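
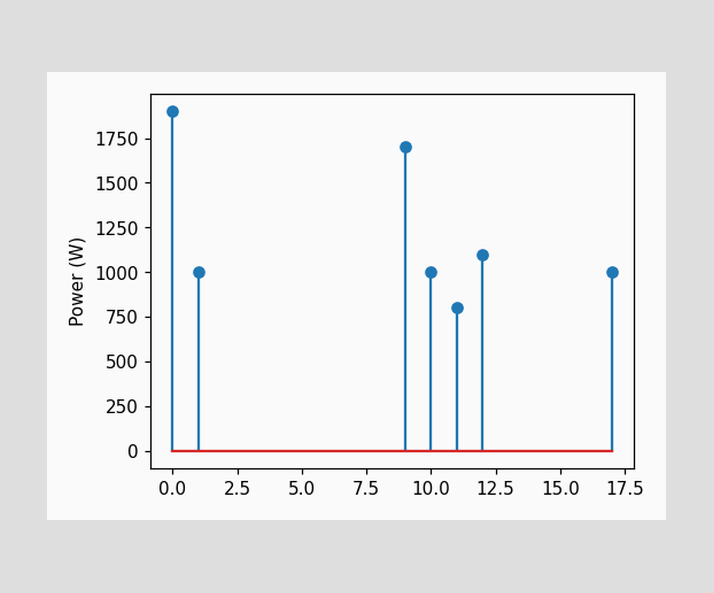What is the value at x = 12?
1100W

The stem at x=12 reaches 1100W.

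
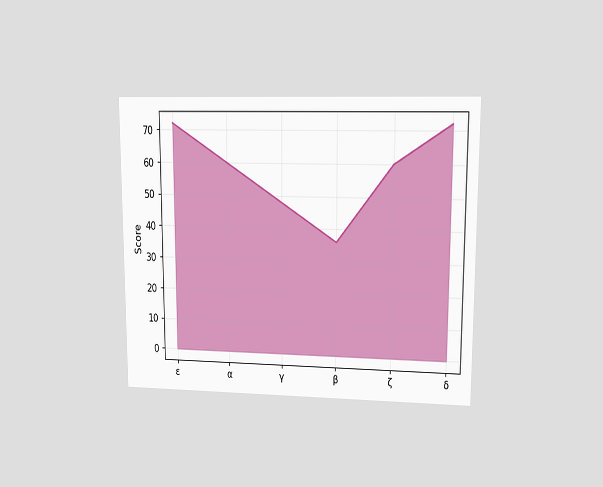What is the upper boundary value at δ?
72

The chart is viewed at a slight angle. At δ the upper boundary is at 72.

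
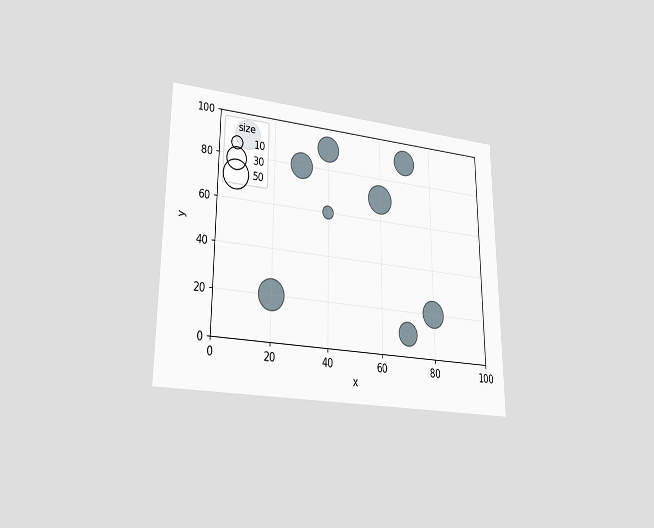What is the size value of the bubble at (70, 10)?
30

The chart is viewed at a slight angle. Matching the bubble at (70, 10) against the size legend gives 30.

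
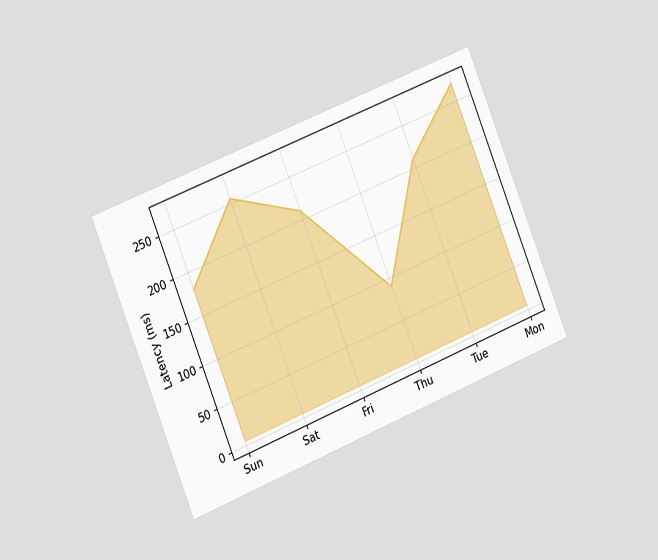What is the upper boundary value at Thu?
The chart is tilted about 22° counter-clockwise and viewed slightly from the left. At Thu the upper boundary is at 90ms.

90ms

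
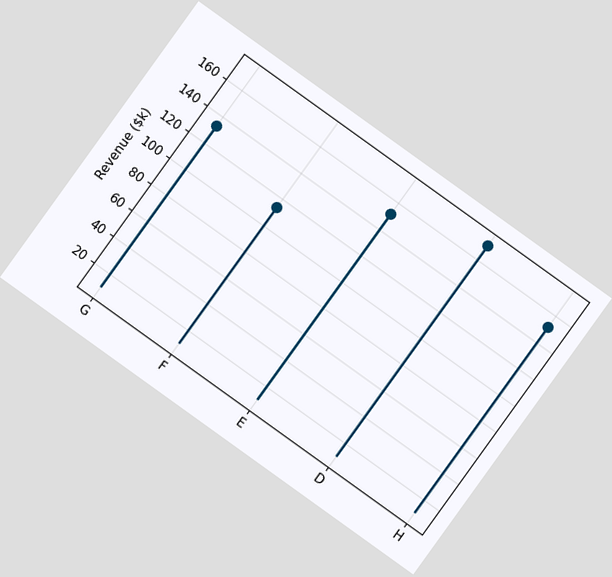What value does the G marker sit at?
$133k

The chart is tilted about 36° clockwise. The G marker sits at $133k.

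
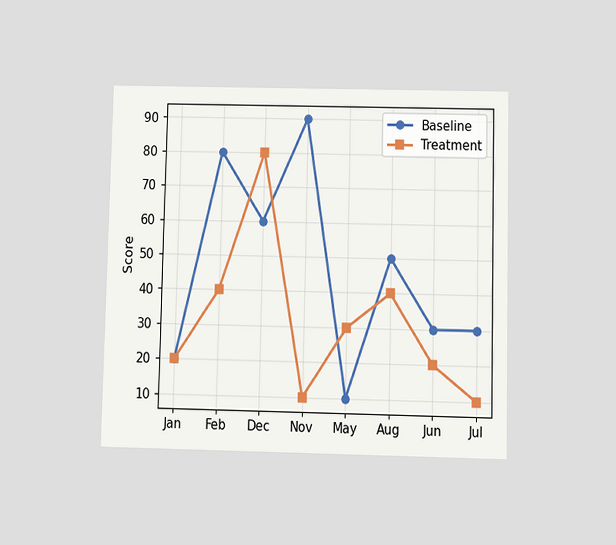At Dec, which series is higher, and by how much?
Treatment, by 20

The chart is viewed at a slight angle. At Dec, Treatment sits above the other line by 20.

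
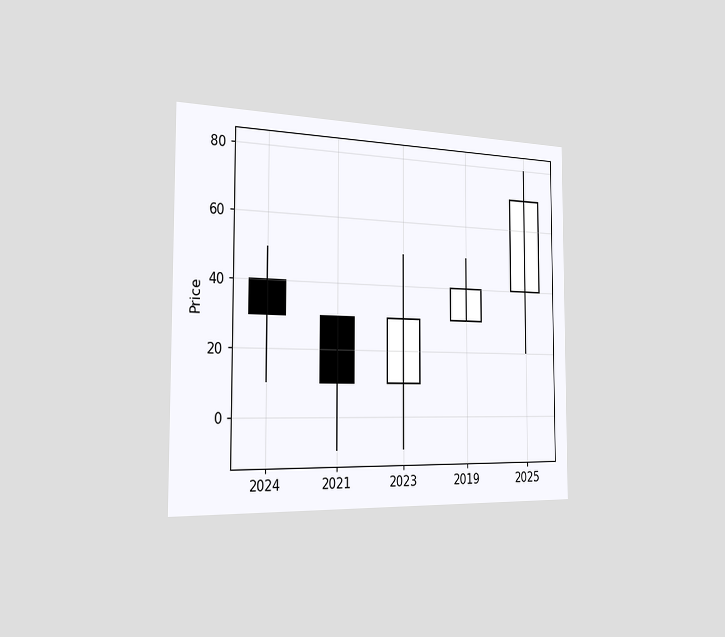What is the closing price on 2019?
40

The chart is viewed slightly from the left. The 2019 candle closes at 40.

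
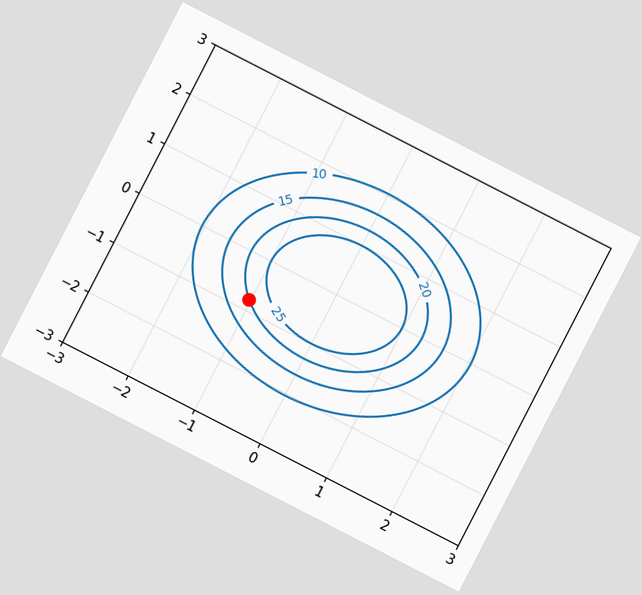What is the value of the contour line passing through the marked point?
20

The chart is tilted about 27° clockwise. The marked point sits on the contour labelled 20.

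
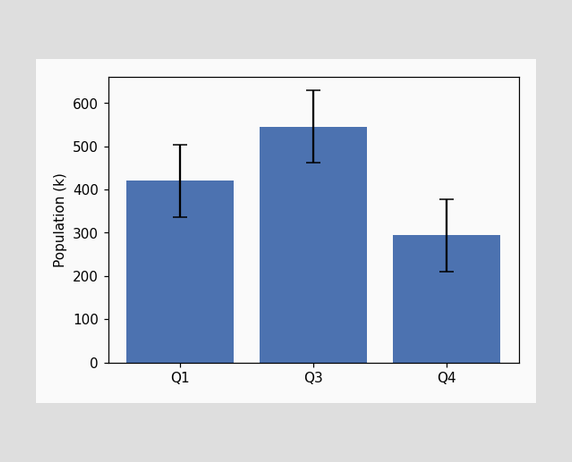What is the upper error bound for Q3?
630k

The Q3 bar's upper whisker reaches 630k.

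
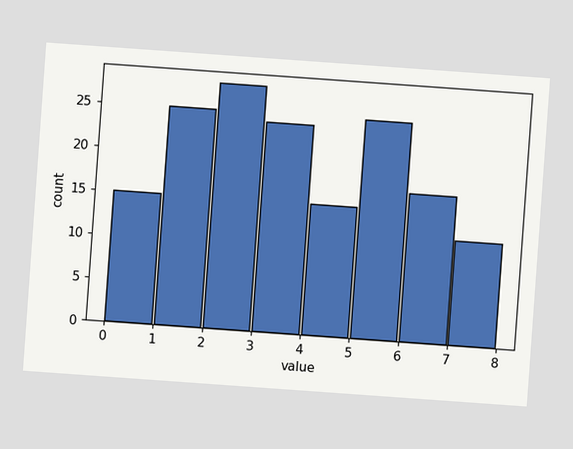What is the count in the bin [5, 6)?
25

The chart is tilted about 4° clockwise. The [5, 6) bin has height 25.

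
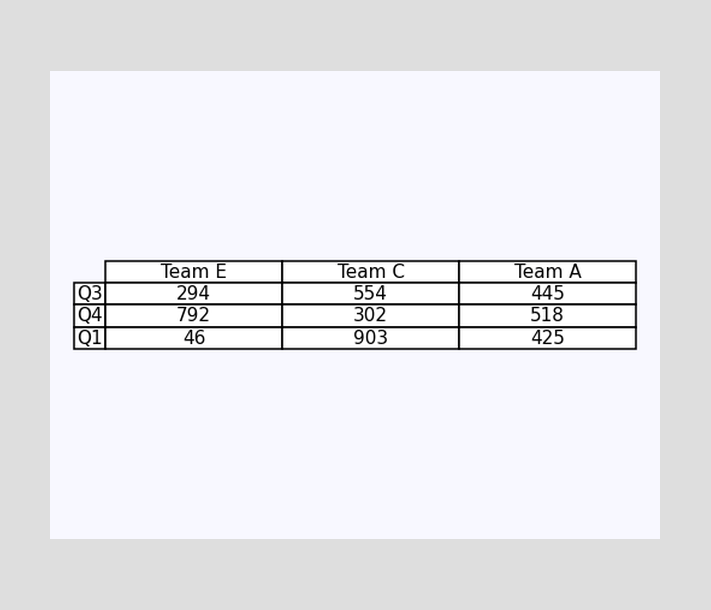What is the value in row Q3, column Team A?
The (Q3, Team A) cell reads 445.

445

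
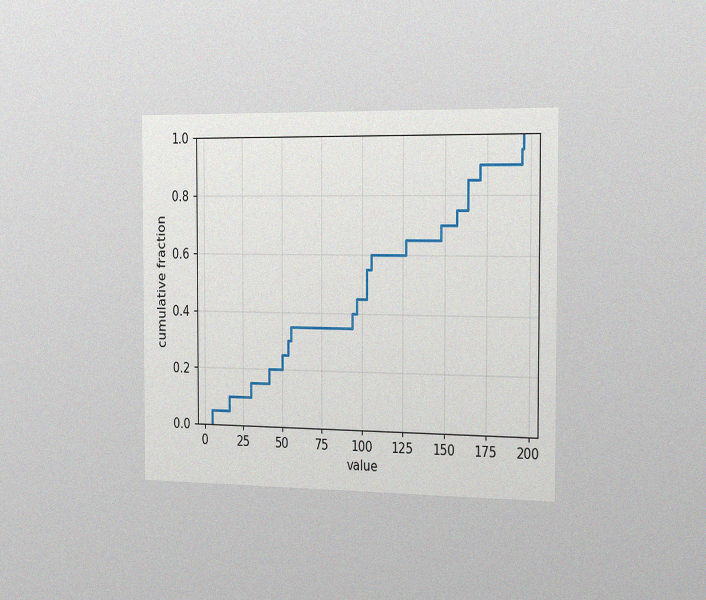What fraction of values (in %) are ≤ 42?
The chart is viewed slightly from the right, with some photo noise. At x=42 the ECDF step is at 20%.

20%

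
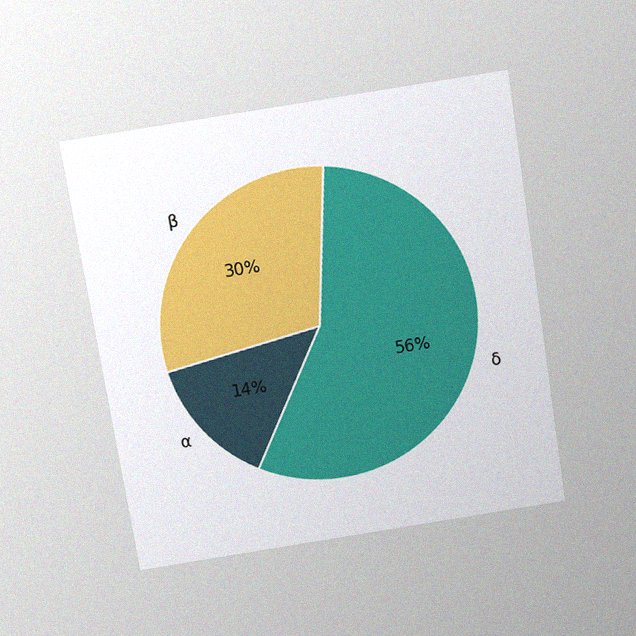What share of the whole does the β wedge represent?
The chart is tilted about 9° counter-clockwise and viewed slightly from above, with some photo noise. The β slice takes up 30% of the pie.

30%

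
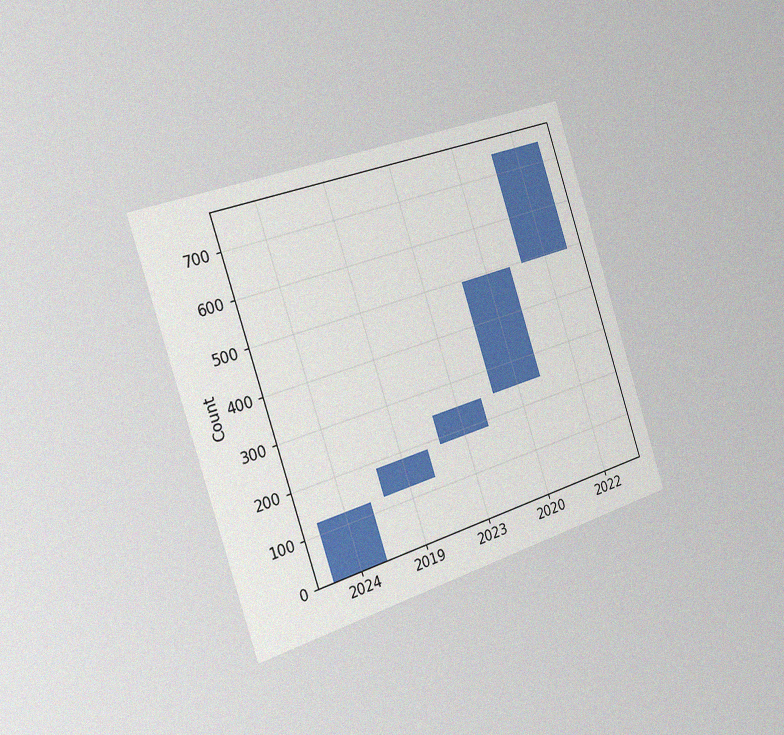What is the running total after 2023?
248

The chart is tilted about 18° counter-clockwise and viewed slightly from the left, with some photo noise. After 2023 the running total reaches 248.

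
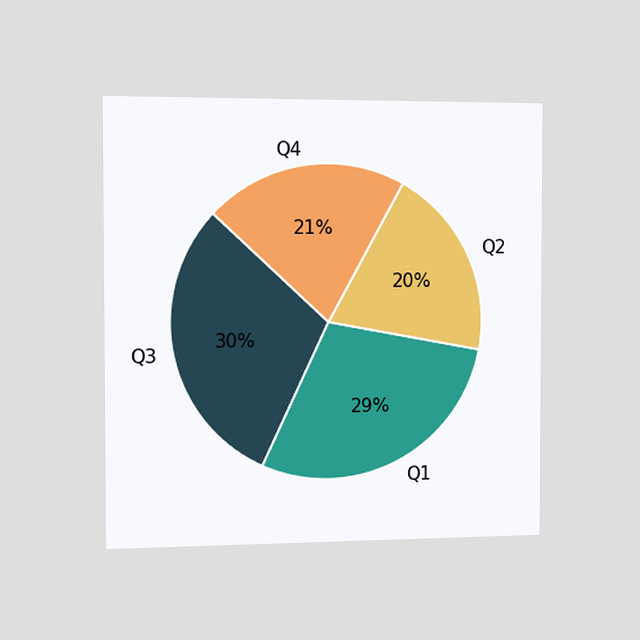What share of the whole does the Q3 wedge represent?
The chart is viewed slightly from the left. The Q3 slice takes up 30% of the pie.

30%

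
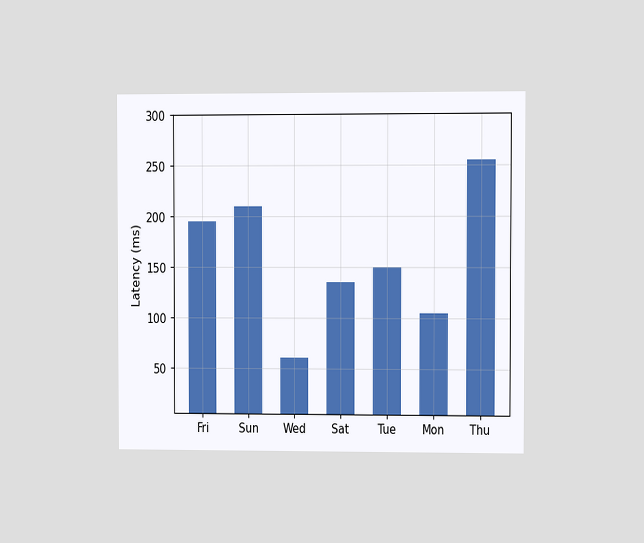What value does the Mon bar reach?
The chart is viewed at a slight angle. Reading along the chart's y-axis, the Mon bar reaches 105ms.

105ms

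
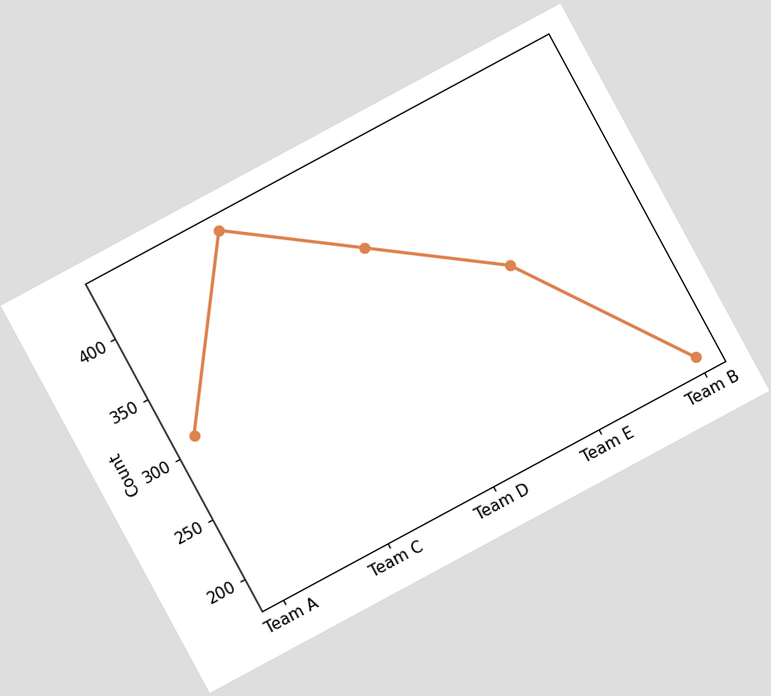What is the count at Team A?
310

The chart is tilted about 28° counter-clockwise. At Team A, the line is at 310.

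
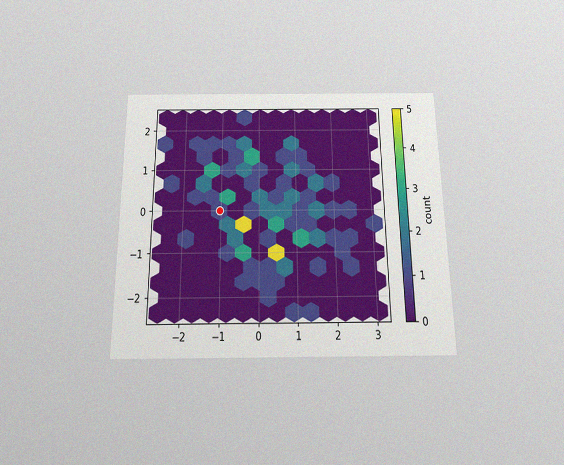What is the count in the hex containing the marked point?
1

The chart is viewed slightly from below, with some photo noise. The marked hex reads 1 on the colorbar.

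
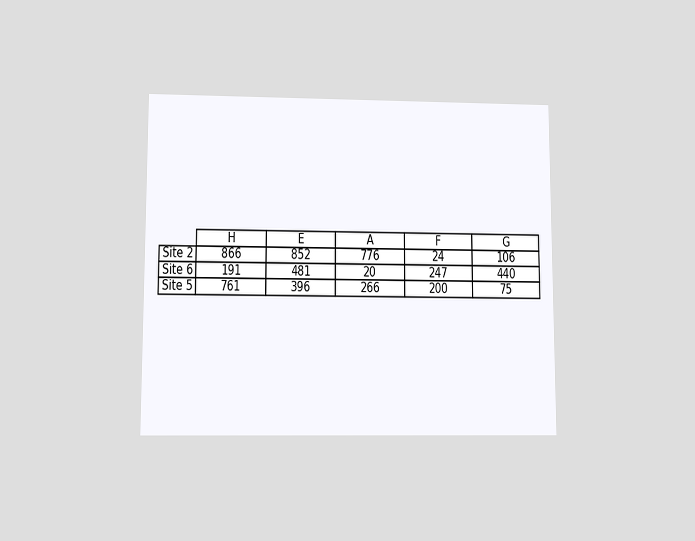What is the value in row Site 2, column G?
The chart is viewed slightly from below. The (Site 2, G) cell reads 106.

106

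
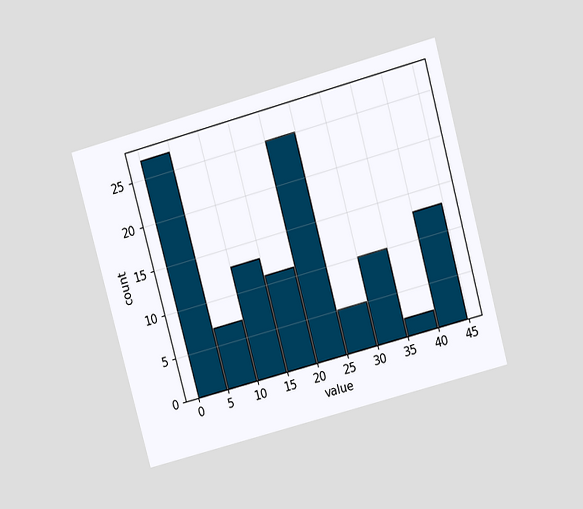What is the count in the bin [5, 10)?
7

The chart is tilted about 15° counter-clockwise and viewed slightly from above. The [5, 10) bin has height 7.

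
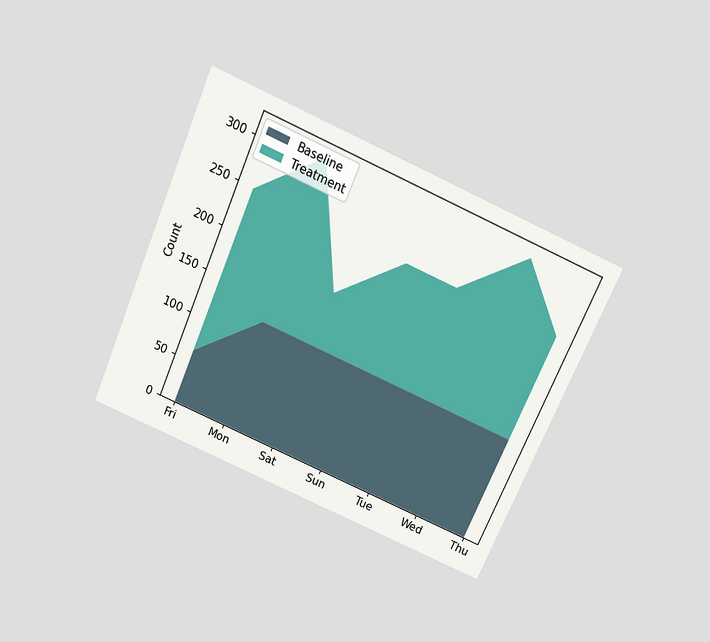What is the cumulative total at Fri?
The chart is tilted about 24° clockwise and viewed slightly from above. The stacked total at Fri reaches 248.

248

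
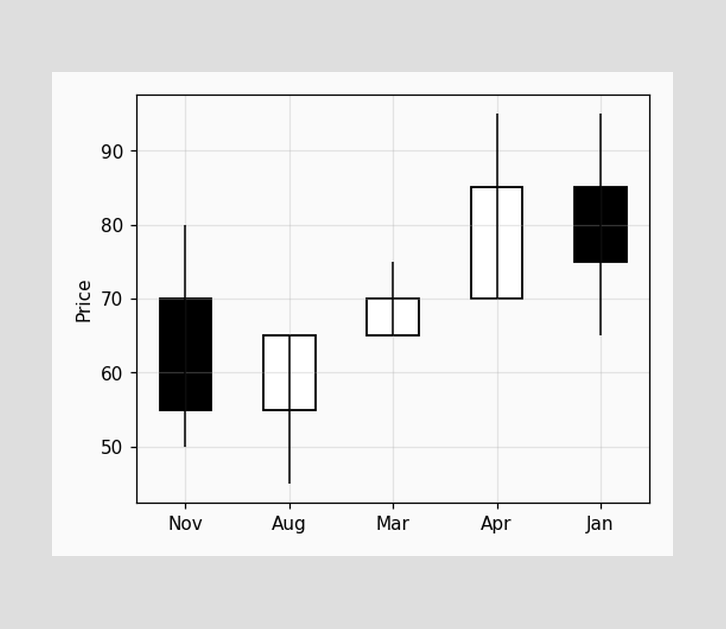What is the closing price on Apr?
85

The Apr candle closes at 85.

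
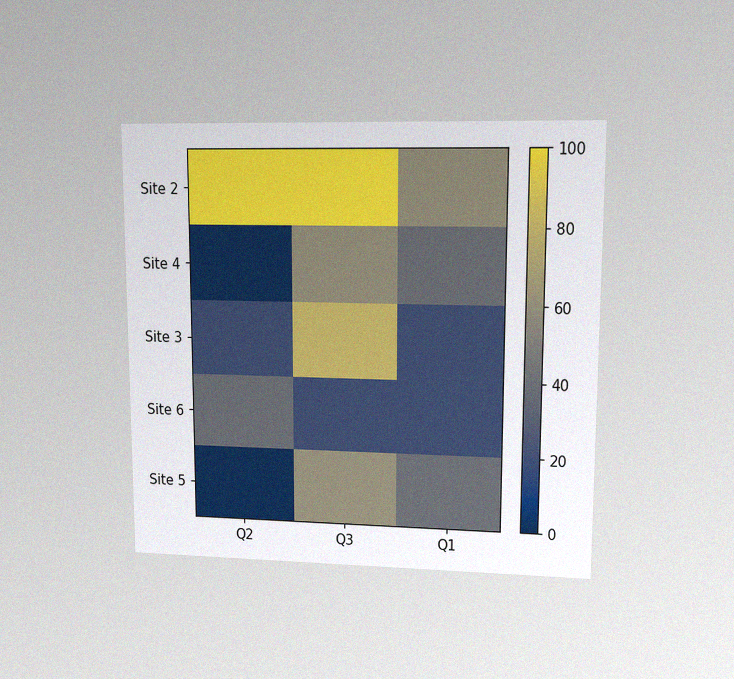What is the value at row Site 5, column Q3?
60

The chart is viewed at a slight angle, with some photo noise. Matching cell (Site 5, Q3) against the colorbar gives 60.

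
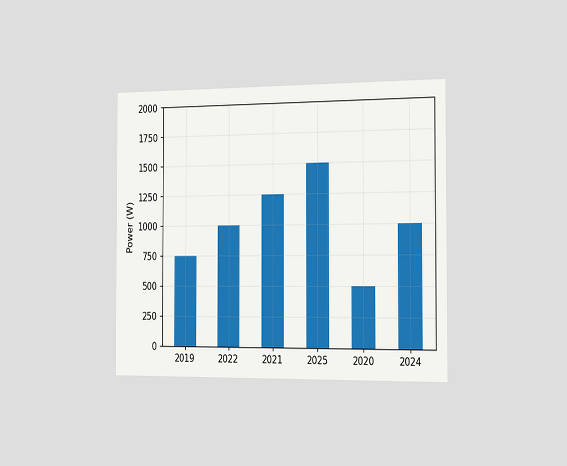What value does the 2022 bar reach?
The chart is viewed slightly from the right. Reading along the chart's y-axis, the 2022 bar reaches 1000W.

1000W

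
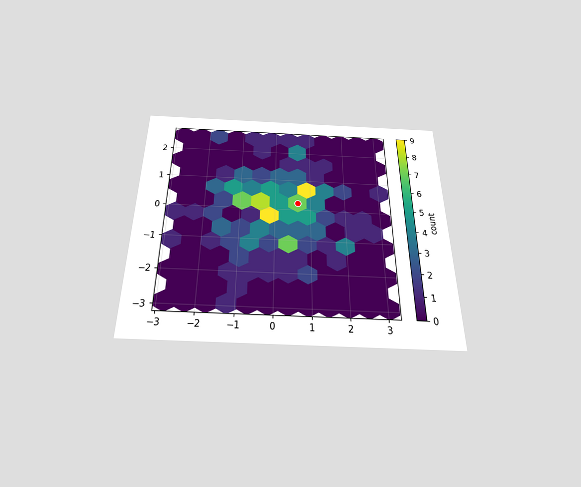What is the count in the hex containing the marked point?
7

The chart is viewed slightly from below. The marked hex reads 7 on the colorbar.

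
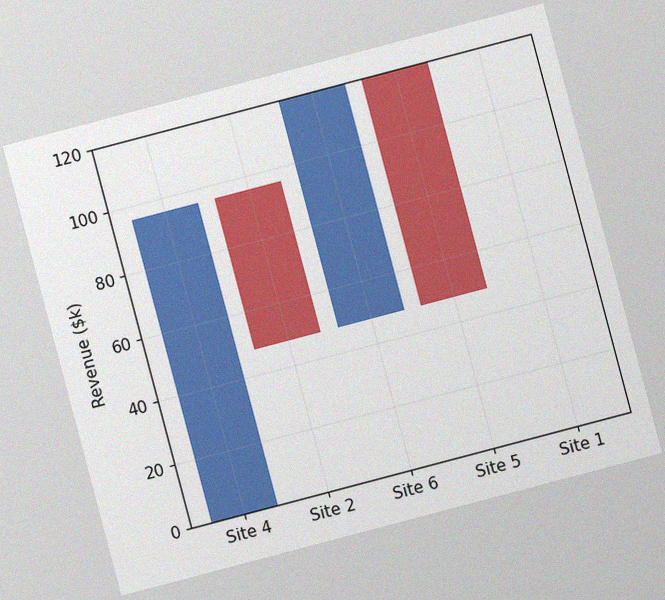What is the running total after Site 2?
$48k

The chart is tilted about 15° counter-clockwise, with some photo noise. After Site 2 the running total reaches $48k.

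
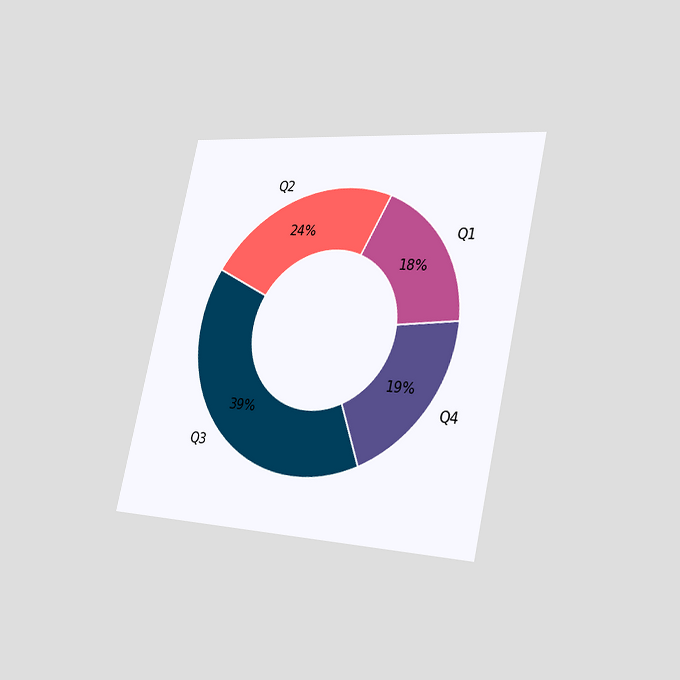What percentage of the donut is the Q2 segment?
The chart is tilted about 13° clockwise and viewed slightly from the right. The Q2 segment takes up 24% of the ring.

24%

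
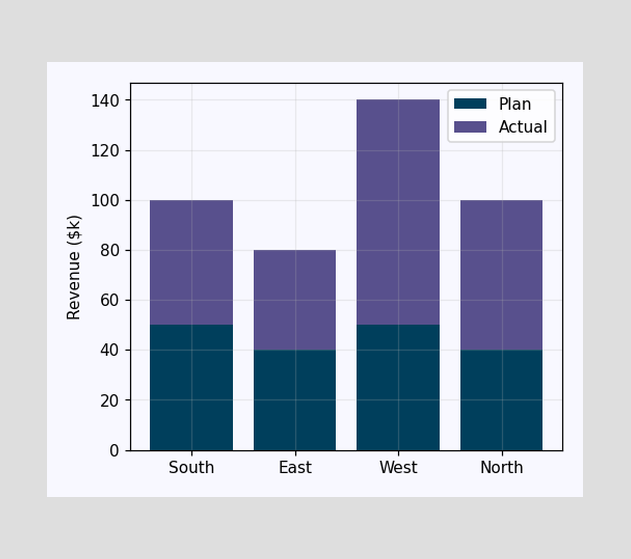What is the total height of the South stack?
$100k

The South stack's top reaches $100k on the y-axis.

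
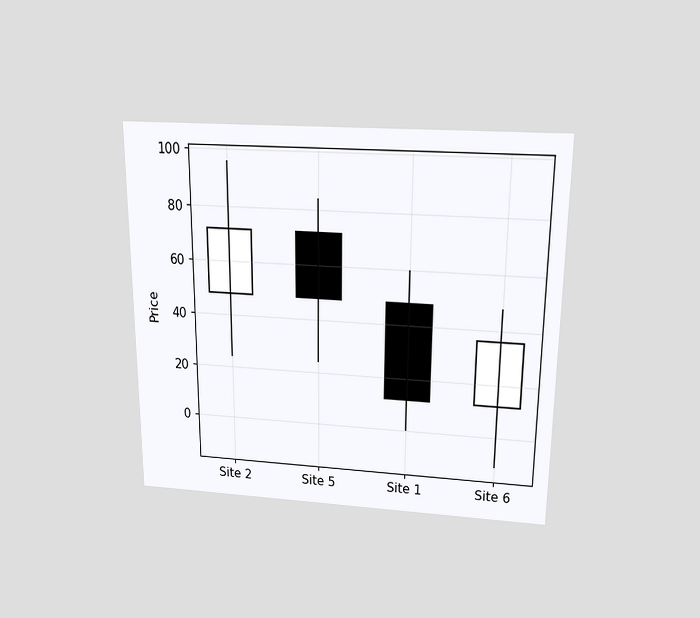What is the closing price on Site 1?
12

The chart is viewed slightly from above. The Site 1 candle closes at 12.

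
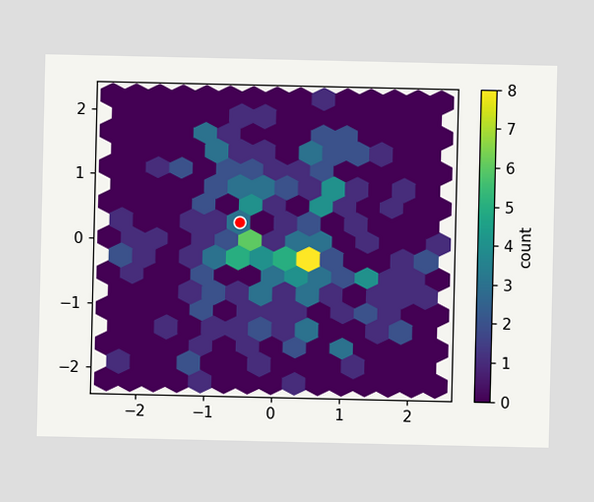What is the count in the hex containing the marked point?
3

The marked hex reads 3 on the colorbar.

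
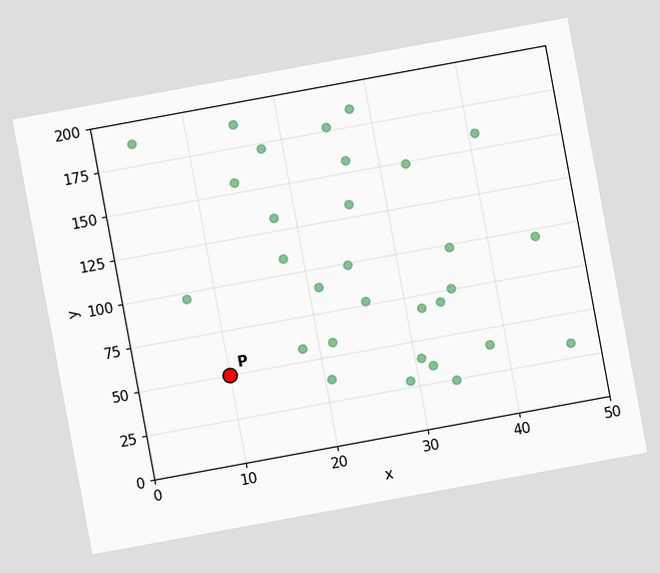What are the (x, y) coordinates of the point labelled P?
The chart is tilted about 10° counter-clockwise. Following the gridlines from P to each axis, P sits at (10, 50).

(10, 50)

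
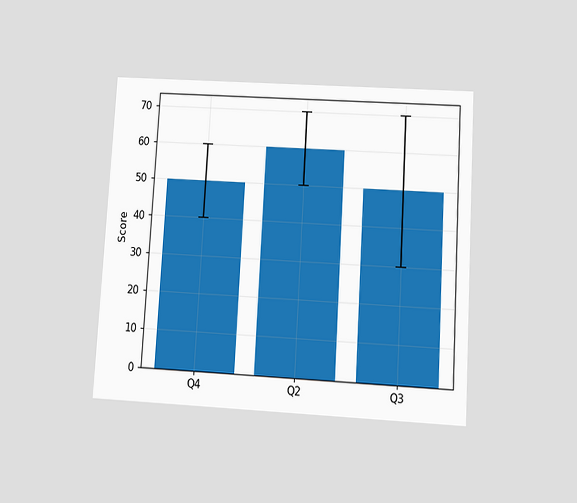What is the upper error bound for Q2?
70

The chart is tilted about 3° clockwise and viewed at a slight angle. The Q2 bar's upper whisker reaches 70.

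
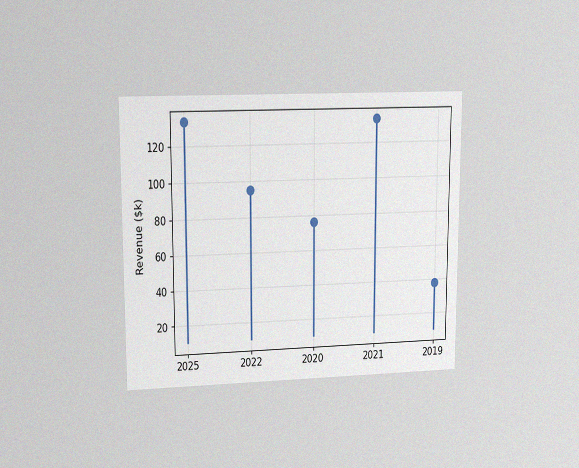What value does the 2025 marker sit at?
$133k

The chart is viewed at a slight angle, with some photo noise. The 2025 marker sits at $133k.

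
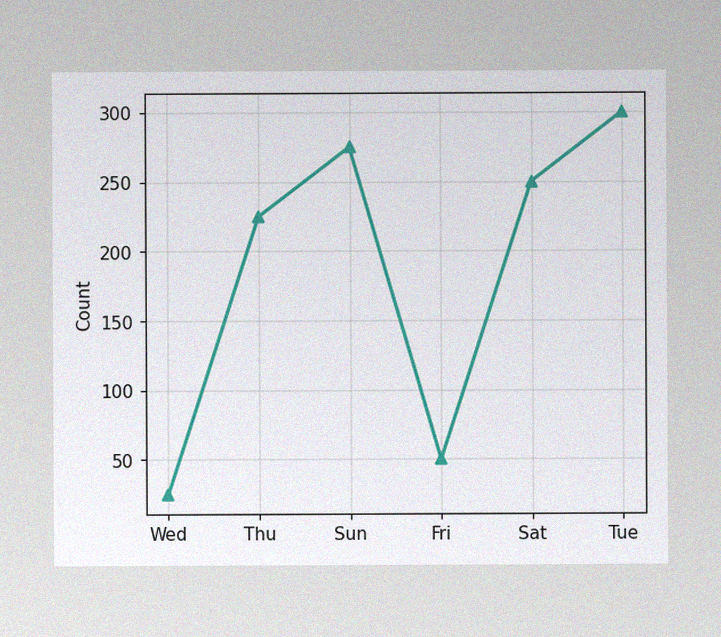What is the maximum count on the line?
The image has some photo noise and uneven lighting. The highest point is at Tue, and reading across to the y-axis gives 300.

300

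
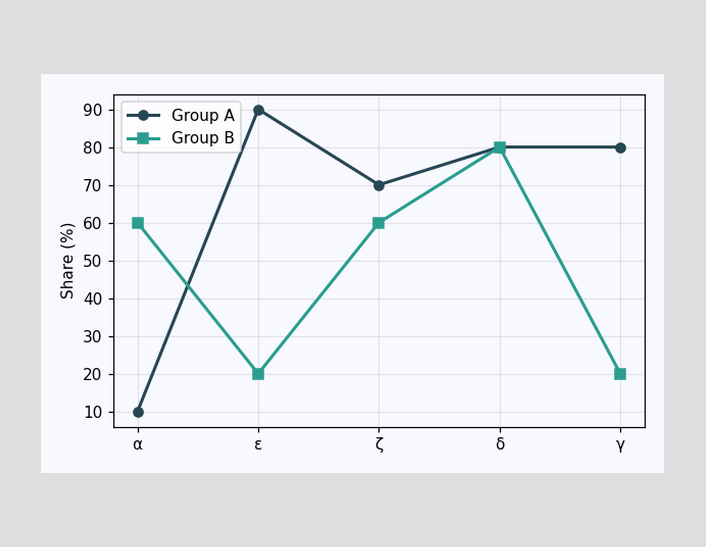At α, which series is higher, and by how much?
At α, Group B sits above the other line by 50%.

Group B, by 50%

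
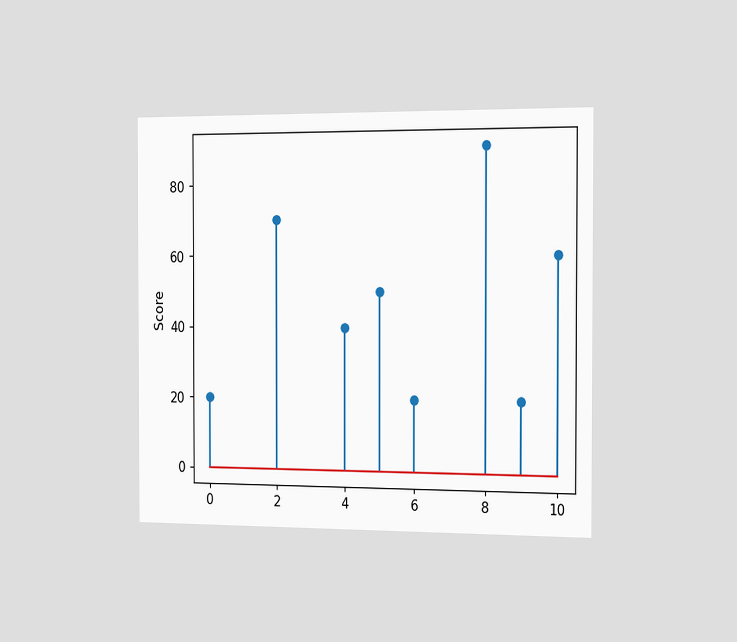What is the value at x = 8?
90

The chart is viewed slightly from the right. The stem at x=8 reaches 90.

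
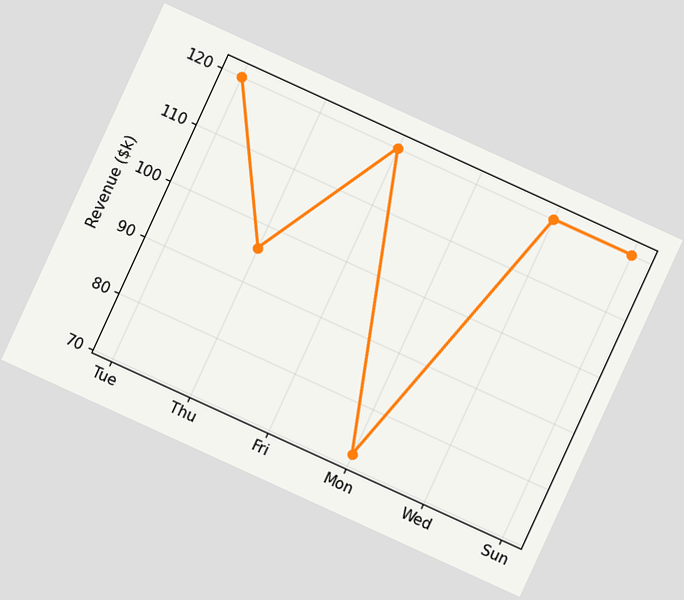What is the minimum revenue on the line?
$72k

The chart is tilted about 25° clockwise. The lowest point is at Mon, and reading across to the y-axis gives $72k.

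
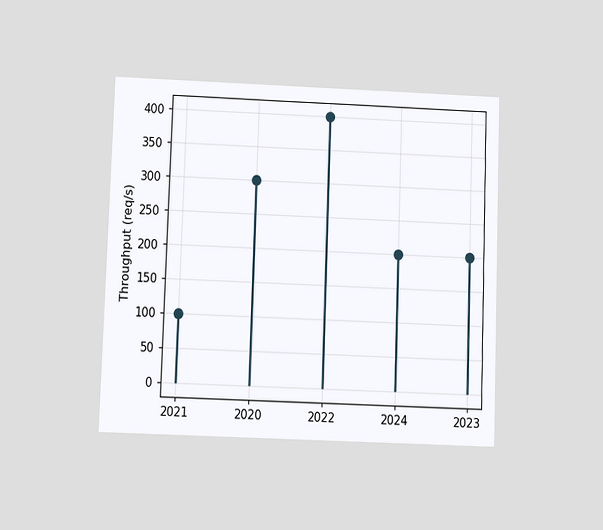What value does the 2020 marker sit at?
The chart is tilted about 2° clockwise and viewed slightly from below. The 2020 marker sits at 300req/s.

300req/s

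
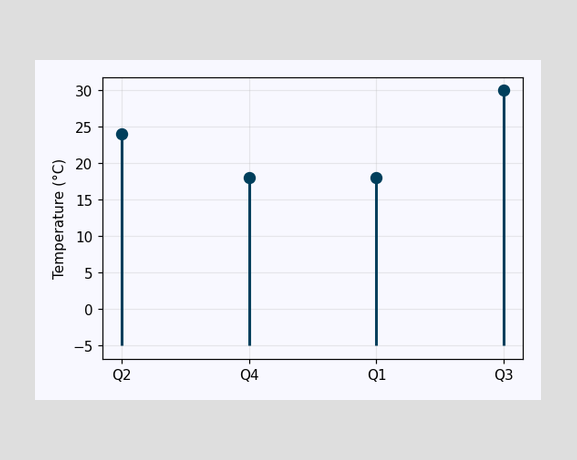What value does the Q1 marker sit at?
The Q1 marker sits at 18°C.

18°C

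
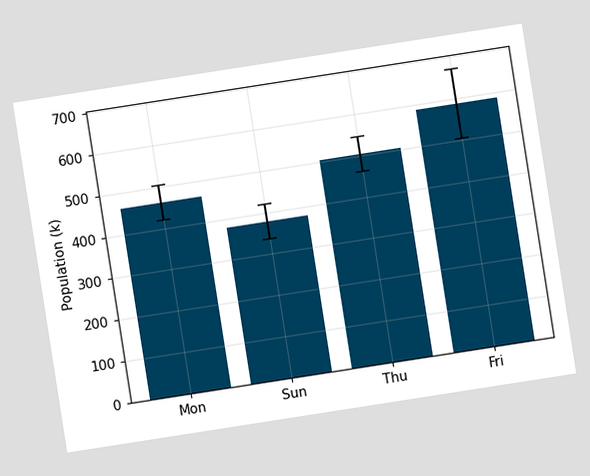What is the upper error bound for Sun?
420k

The chart is tilted about 9° counter-clockwise. The Sun bar's upper whisker reaches 420k.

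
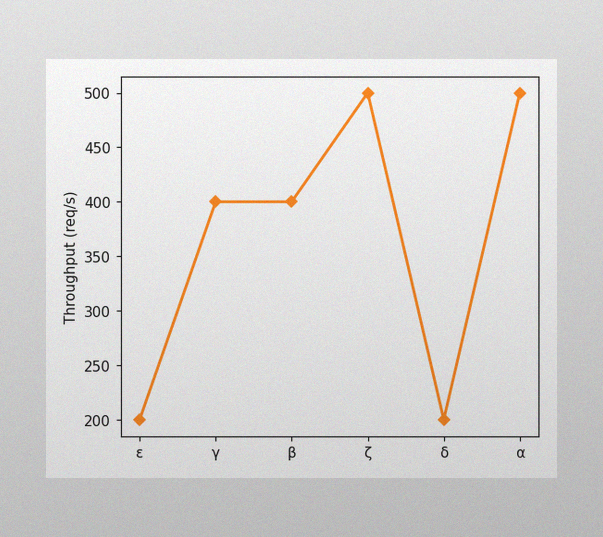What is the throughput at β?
The image has some photo noise and uneven lighting. At β, the line is at 400req/s.

400req/s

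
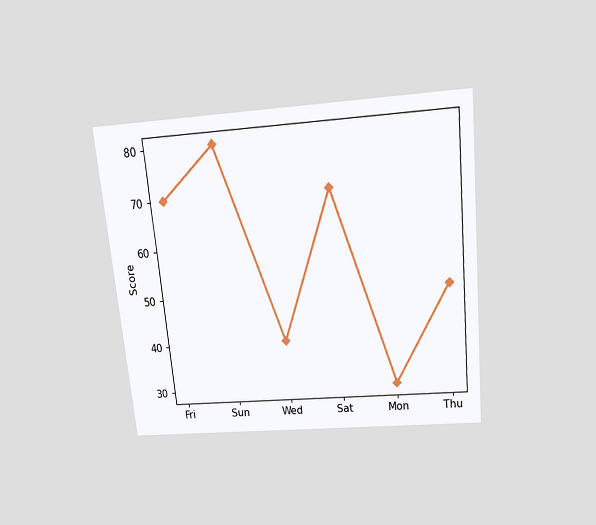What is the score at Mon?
The chart is tilted about 6° counter-clockwise and viewed slightly from above. At Mon, the line is at 30.

30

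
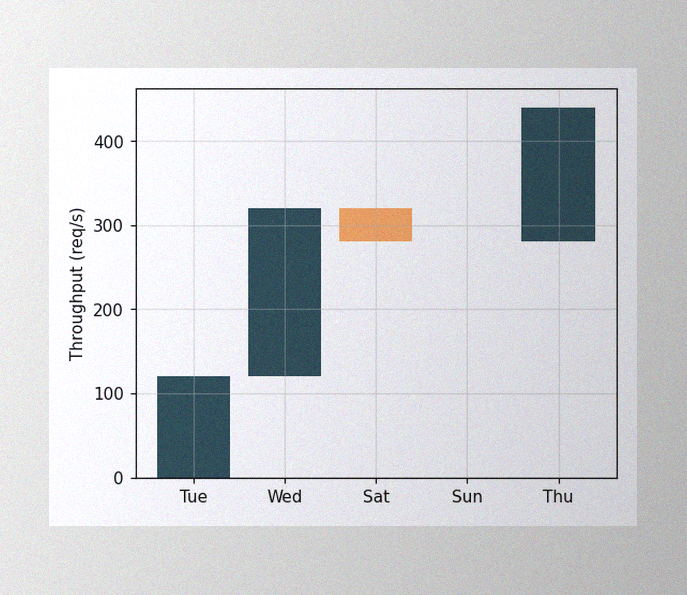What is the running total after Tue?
The image has some photo noise and uneven lighting. After Tue the running total reaches 120req/s.

120req/s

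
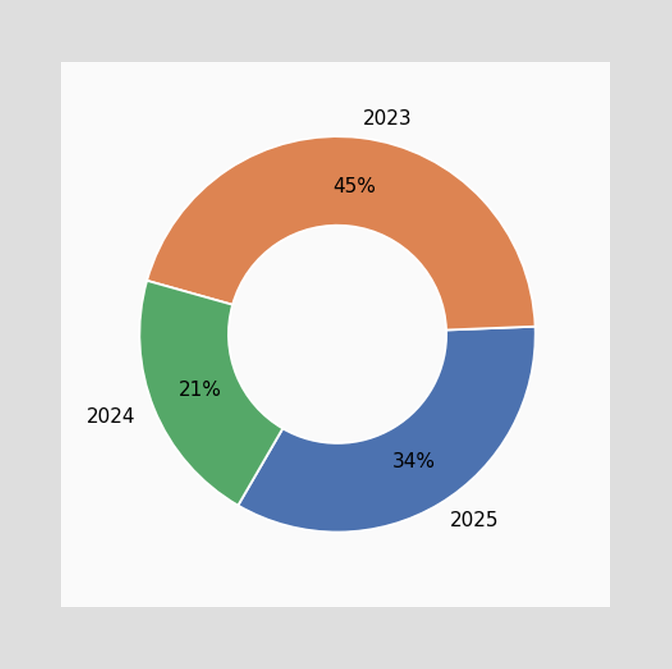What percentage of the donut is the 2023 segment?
45%

The 2023 segment takes up 45% of the ring.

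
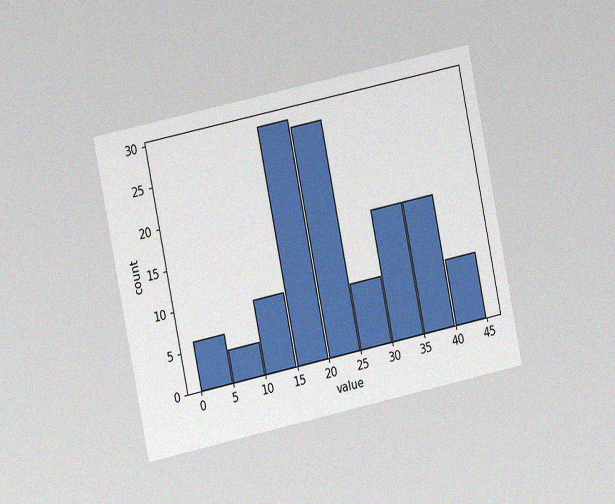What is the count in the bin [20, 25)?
The chart is tilted about 12° counter-clockwise and viewed slightly from the left, with some photo noise. The [20, 25) bin has height 28.

28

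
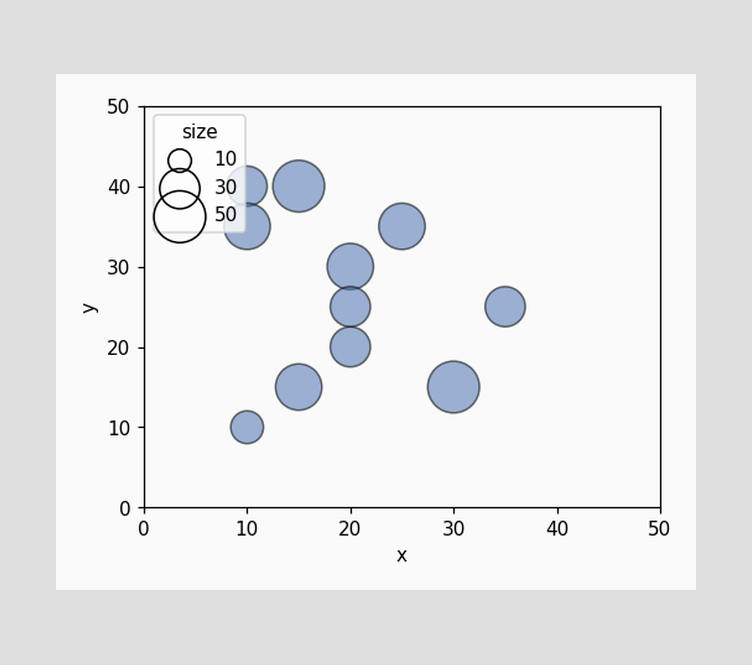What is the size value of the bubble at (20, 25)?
Matching the bubble at (20, 25) against the size legend gives 30.

30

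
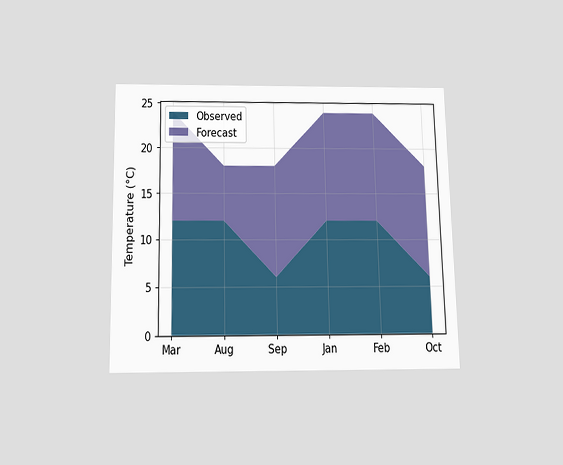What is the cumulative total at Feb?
24°C

The chart is viewed slightly from below. The stacked total at Feb reaches 24°C.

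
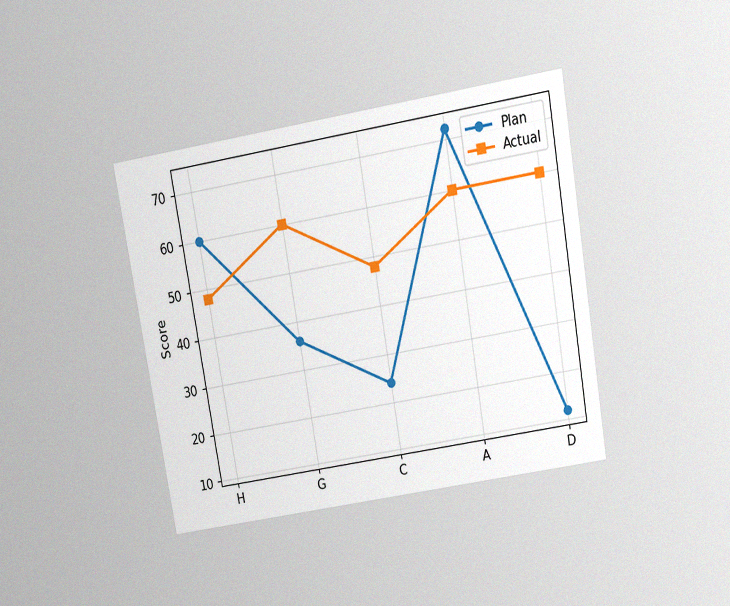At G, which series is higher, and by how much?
Actual, by 24

The chart is tilted about 10° counter-clockwise and viewed slightly from above, with some photo noise. At G, Actual sits above the other line by 24.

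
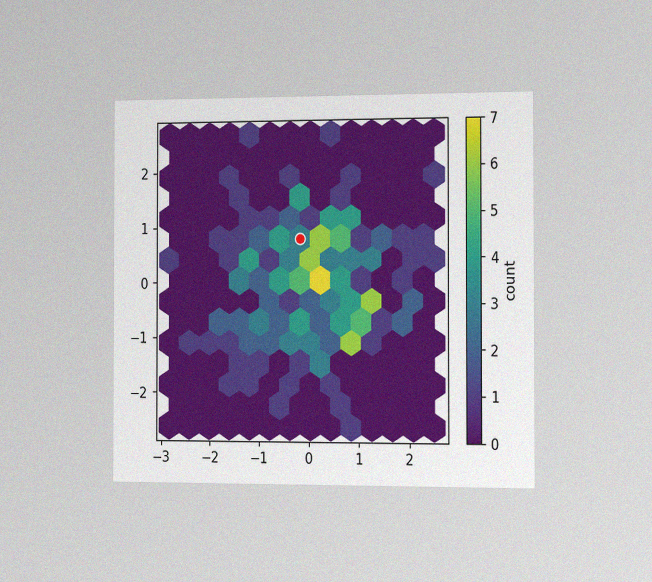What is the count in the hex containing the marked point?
The chart is viewed slightly from the right, with some photo noise. The marked hex reads 3 on the colorbar.

3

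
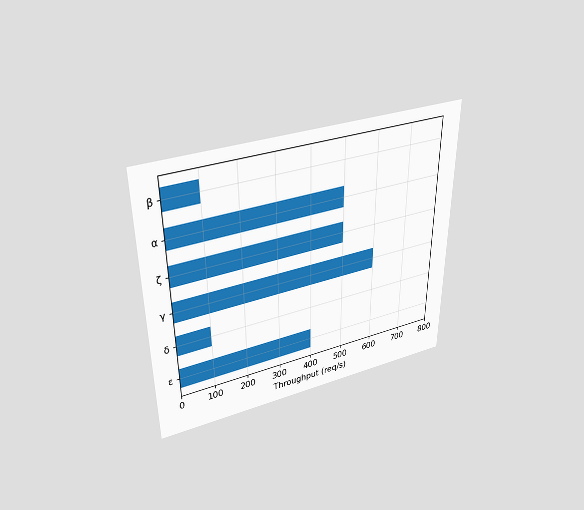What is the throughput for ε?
The chart is viewed slightly from above. Reading along the chart's x-axis, the ε bar reaches 400req/s.

400req/s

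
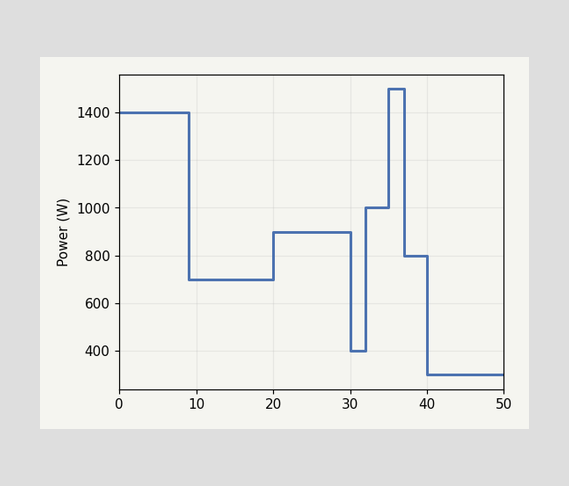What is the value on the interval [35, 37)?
On [35, 37) the step sits at 1500W.

1500W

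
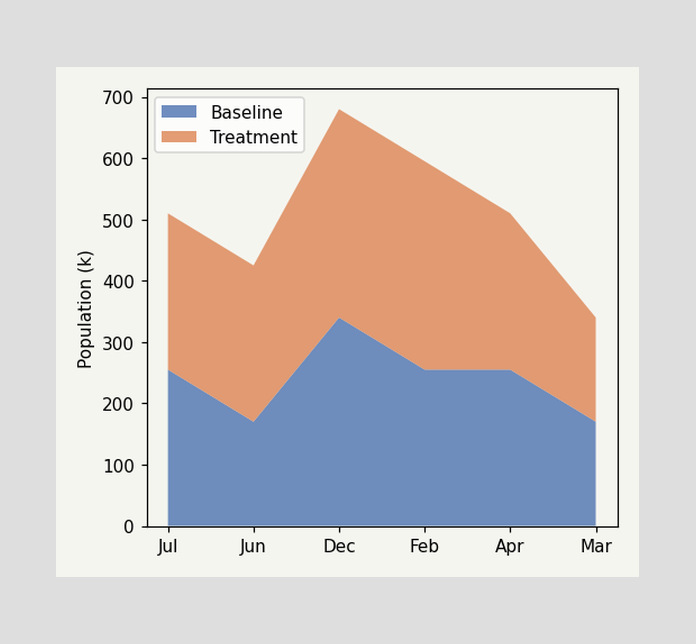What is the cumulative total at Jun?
The stacked total at Jun reaches 425k.

425k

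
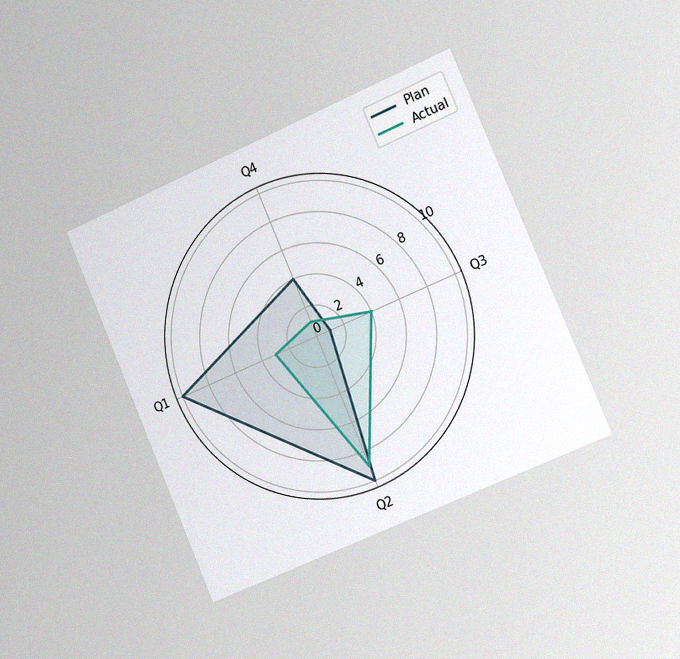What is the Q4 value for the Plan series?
4

The chart is tilted about 23° counter-clockwise and viewed slightly from the right, with some photo noise. On the Q4 axis, Plan reaches 4.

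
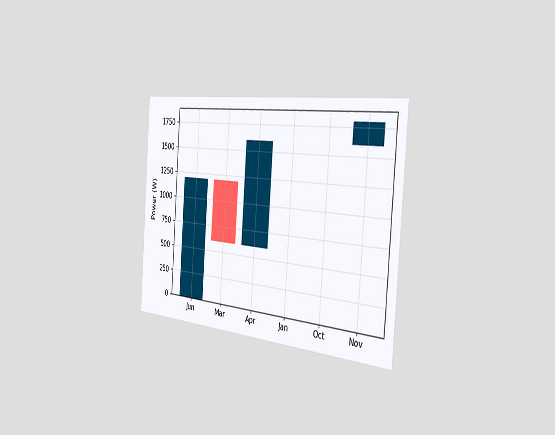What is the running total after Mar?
600W

The chart is tilted about 4° clockwise and viewed slightly from the right. After Mar the running total reaches 600W.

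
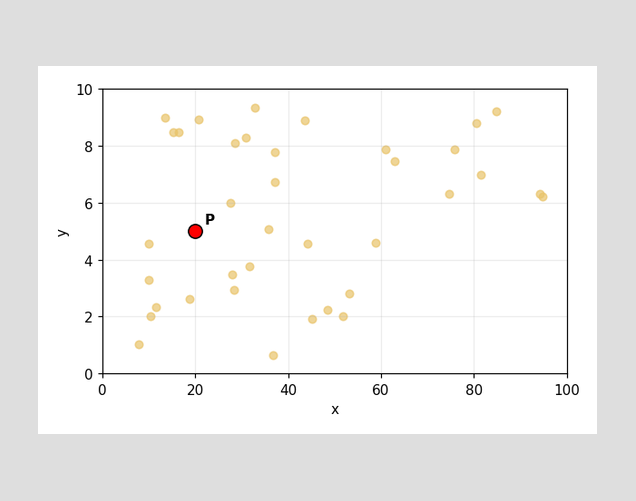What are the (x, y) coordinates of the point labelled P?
(20, 5)

Following the gridlines from P to each axis, P sits at (20, 5).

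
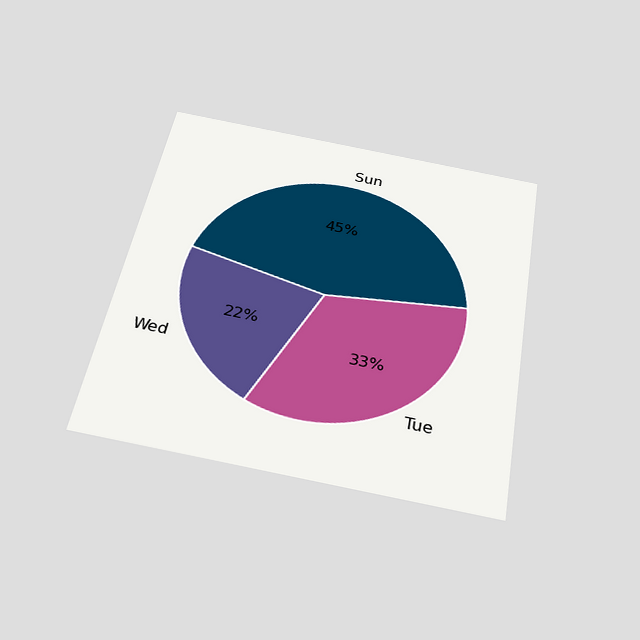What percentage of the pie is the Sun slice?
45%

The chart is tilted about 10° clockwise and viewed slightly from below. The Sun slice takes up 45% of the pie.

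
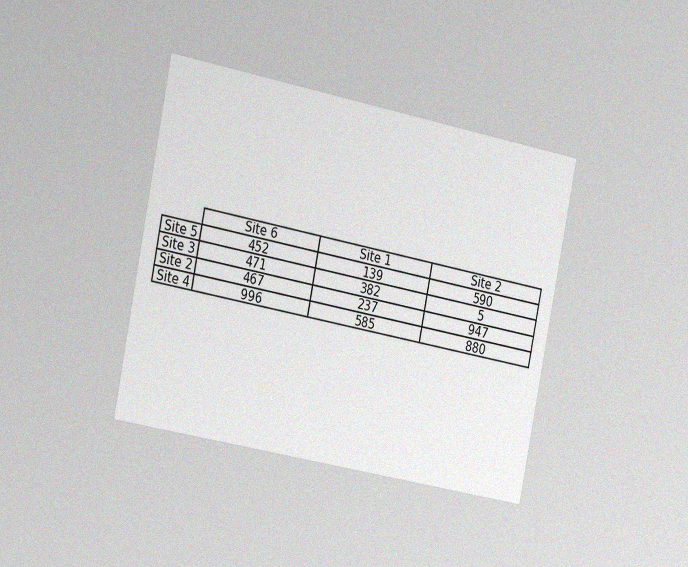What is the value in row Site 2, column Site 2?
The chart is tilted about 11° clockwise and viewed slightly from the left, with some photo noise. The (Site 2, Site 2) cell reads 947.

947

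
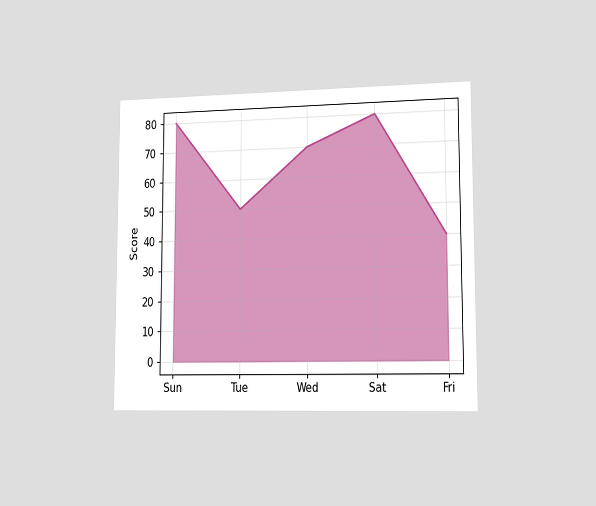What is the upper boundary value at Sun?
The chart is viewed slightly from the right. At Sun the upper boundary is at 80.

80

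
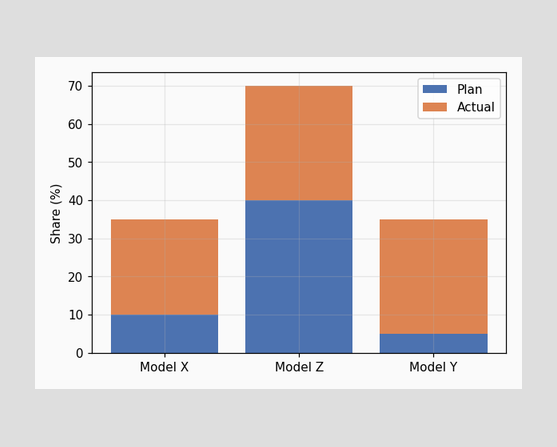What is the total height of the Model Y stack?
The Model Y stack's top reaches 35% on the y-axis.

35%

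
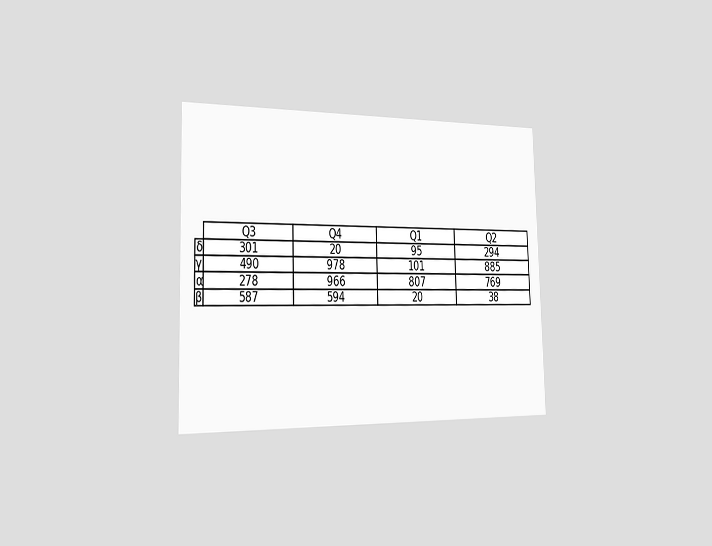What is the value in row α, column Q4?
The chart is viewed slightly from the left. The (α, Q4) cell reads 966.

966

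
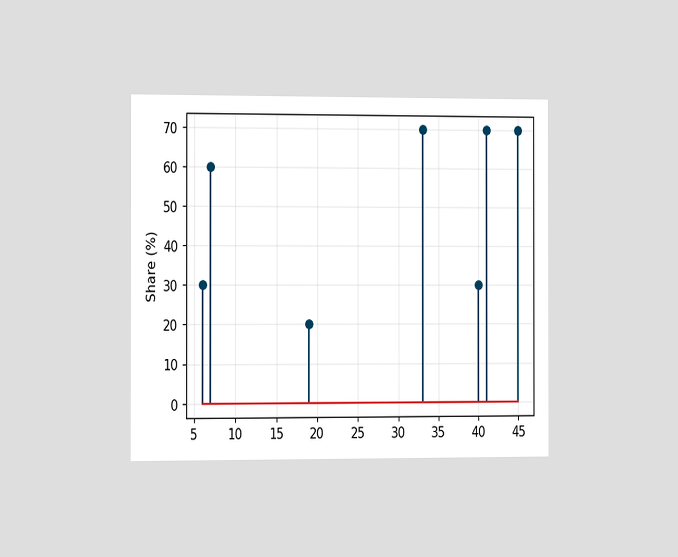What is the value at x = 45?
The chart is viewed slightly from the left. The stem at x=45 reaches 70%.

70%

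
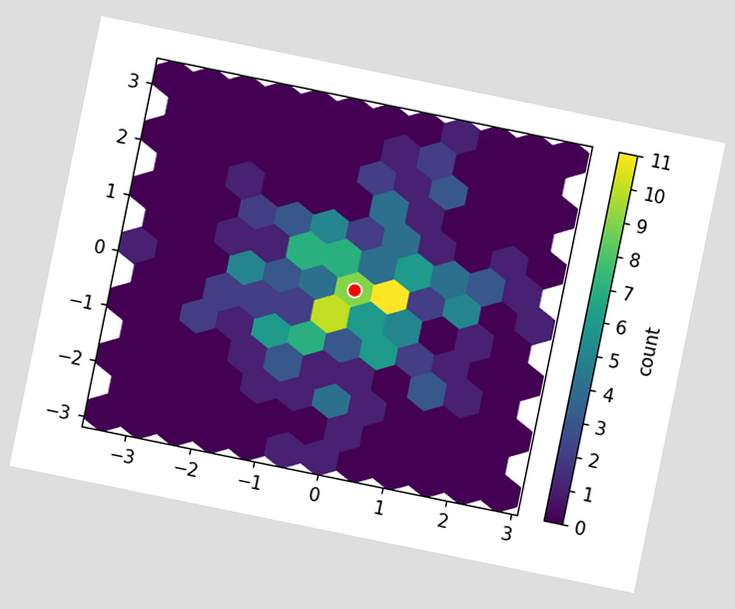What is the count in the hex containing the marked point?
9

The chart is tilted about 12° clockwise. The marked hex reads 9 on the colorbar.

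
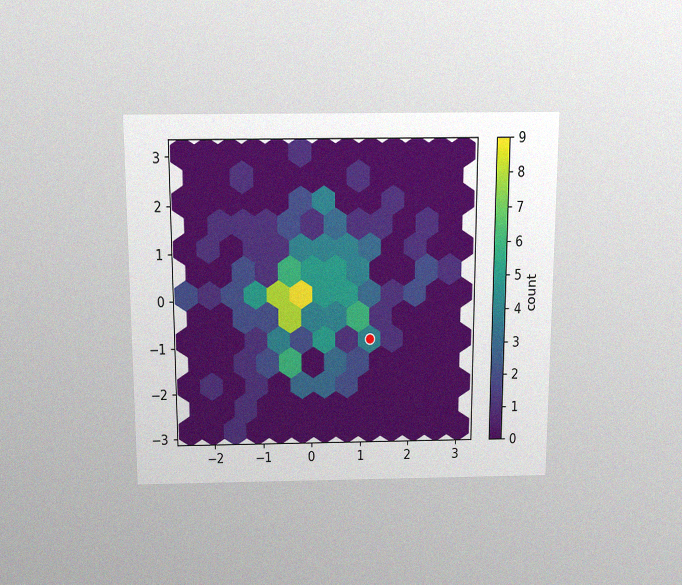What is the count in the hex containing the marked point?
The chart is viewed slightly from above, with some photo noise. The marked hex reads 4 on the colorbar.

4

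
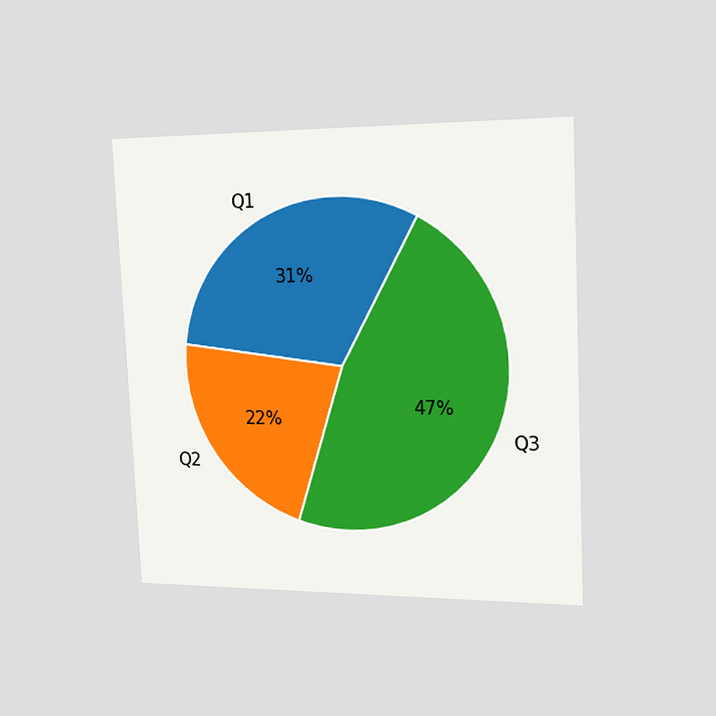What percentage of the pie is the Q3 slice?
47%

The chart is tilted about 3° counter-clockwise and viewed slightly from the right. The Q3 slice takes up 47% of the pie.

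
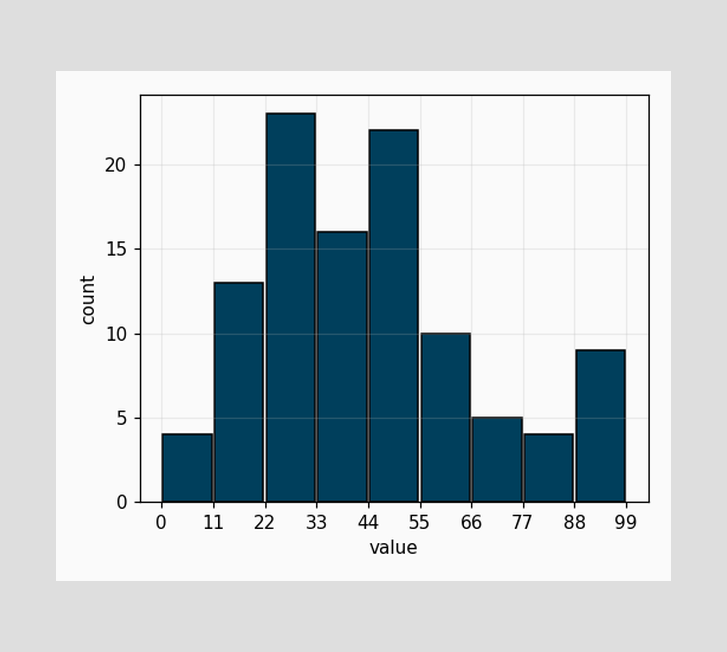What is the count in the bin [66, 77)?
The [66, 77) bin has height 5.

5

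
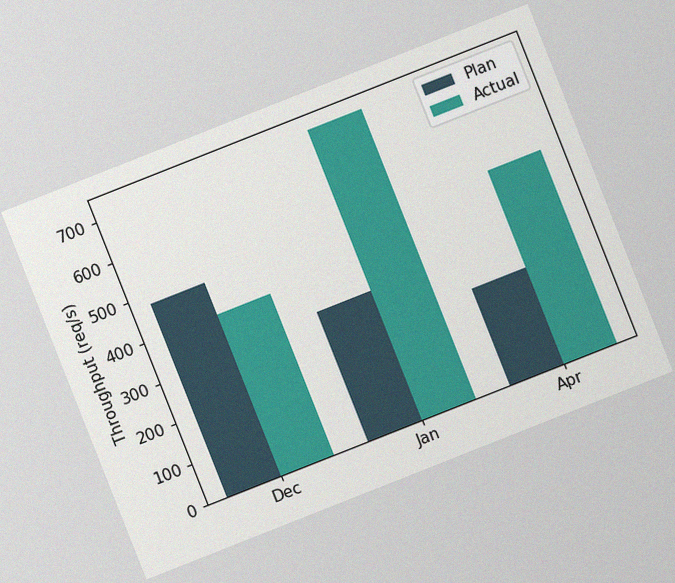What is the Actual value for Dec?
The chart is tilted about 22° counter-clockwise, with some photo noise. The Actual bar at Dec reaches 400req/s on the y-axis.

400req/s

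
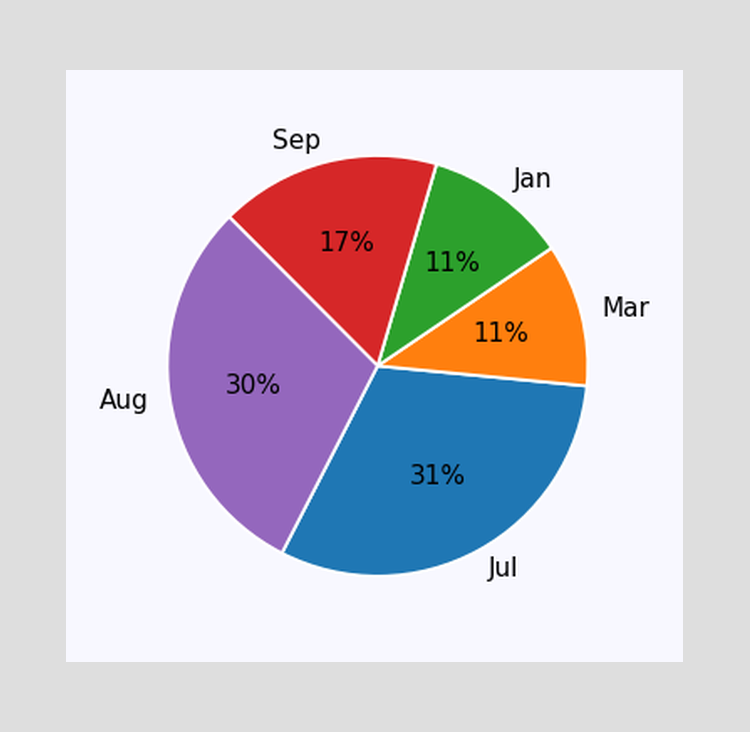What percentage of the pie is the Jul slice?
31%

The Jul slice takes up 31% of the pie.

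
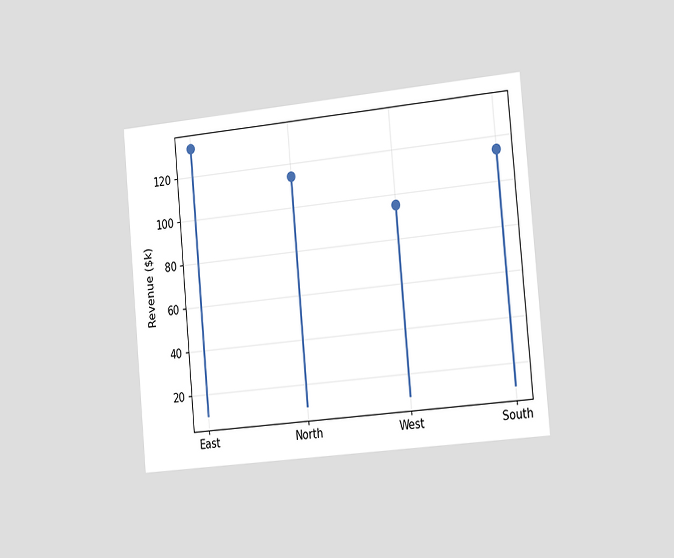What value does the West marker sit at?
$95k

The chart is tilted about 5° counter-clockwise and viewed slightly from the right. The West marker sits at $95k.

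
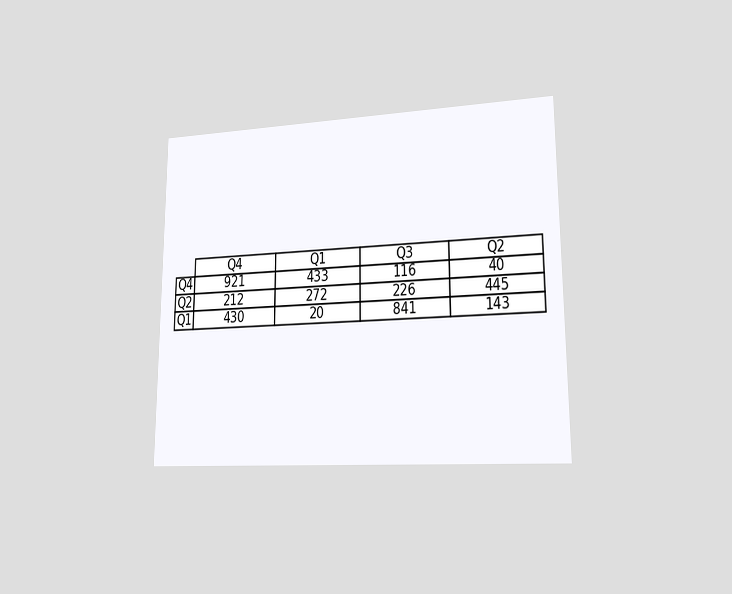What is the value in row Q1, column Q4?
The chart is viewed at a slight angle. The (Q1, Q4) cell reads 430.

430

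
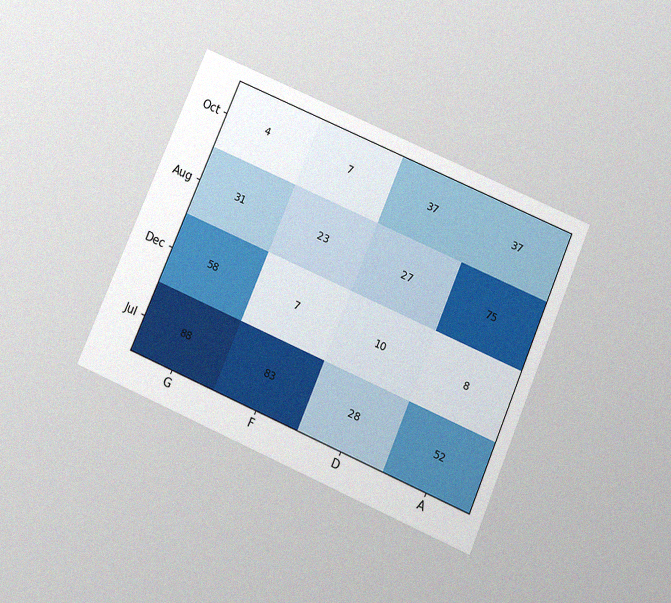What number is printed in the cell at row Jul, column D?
28

The chart is tilted about 23° clockwise and viewed slightly from below, with some photo noise. The (Jul, D) cell reads 28.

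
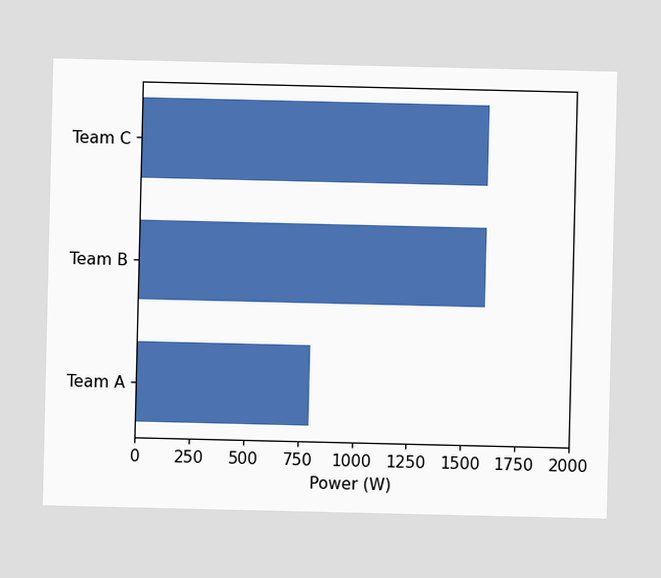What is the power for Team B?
1600W

Reading along the chart's x-axis, the Team B bar reaches 1600W.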